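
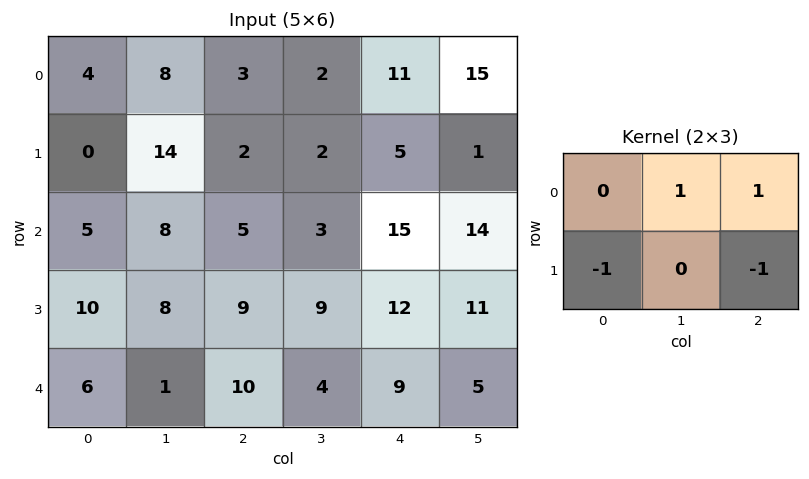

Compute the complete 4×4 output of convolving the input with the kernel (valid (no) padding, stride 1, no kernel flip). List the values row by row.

Output[0,0]: The receptive field on the input at this output position is [4 8 3 / 0 14 2]. Elementwise product with the kernel and sum: 8·1 + 3·1 + 0·-1 + 2·-1.
Output[0,1]: The receptive field on the input at this output position is [8 3 2 / 14 2 2]. Elementwise product with the kernel and sum: 3·1 + 2·1 + 14·-1 + 2·-1.

9 -11 6 23
6 -7 -13 -11
-6 -9 -3 9
1 13 2 14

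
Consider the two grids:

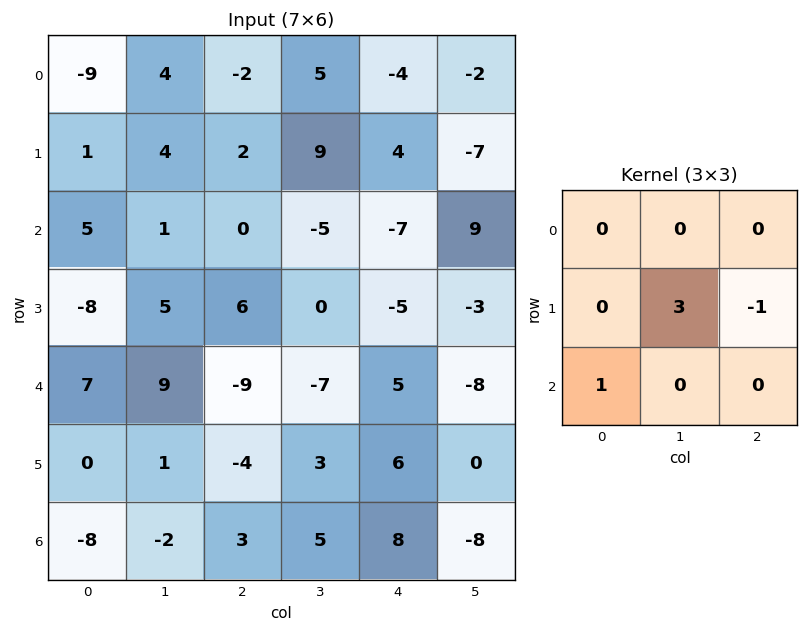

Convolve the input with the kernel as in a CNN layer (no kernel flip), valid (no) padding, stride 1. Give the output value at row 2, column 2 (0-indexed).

The receptive field on the input at this output position is [0 -5 -7 / 6 0 -5 / -9 -7 5]. Elementwise product with the kernel and sum: 0·3 + -5·-1 + -9·1.

-4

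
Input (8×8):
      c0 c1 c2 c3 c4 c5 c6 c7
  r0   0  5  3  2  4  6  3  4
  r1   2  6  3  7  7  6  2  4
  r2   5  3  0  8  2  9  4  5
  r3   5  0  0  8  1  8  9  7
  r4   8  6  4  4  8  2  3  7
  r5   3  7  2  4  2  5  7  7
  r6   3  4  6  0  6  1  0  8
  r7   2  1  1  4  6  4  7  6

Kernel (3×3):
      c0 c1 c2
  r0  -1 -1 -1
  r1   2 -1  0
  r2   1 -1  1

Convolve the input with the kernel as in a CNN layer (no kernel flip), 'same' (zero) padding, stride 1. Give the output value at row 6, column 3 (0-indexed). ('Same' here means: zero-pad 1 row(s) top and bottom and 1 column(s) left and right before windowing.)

The receptive field on the zero-padded input at this output position is [2 4 2 / 6 0 6 / 1 4 6]. Elementwise product with the kernel and sum: 2·-1 + 4·-1 + 2·-1 + 6·2 + 0·-1 + 1·1 + 4·-1 + 6·1.

7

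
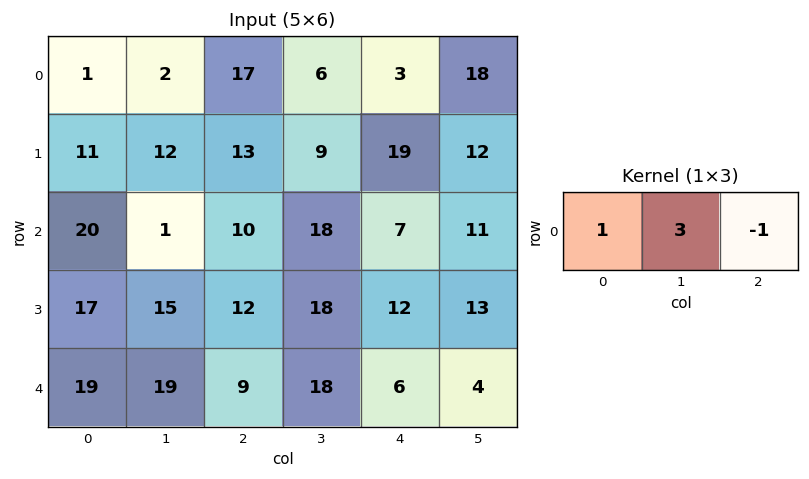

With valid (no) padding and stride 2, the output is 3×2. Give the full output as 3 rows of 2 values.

Output[0,0]: The receptive field on the input at this output position is [1 2 17]. Elementwise product with the kernel and sum: 1·1 + 2·3 + 17·-1.

-10 32
13 57
67 57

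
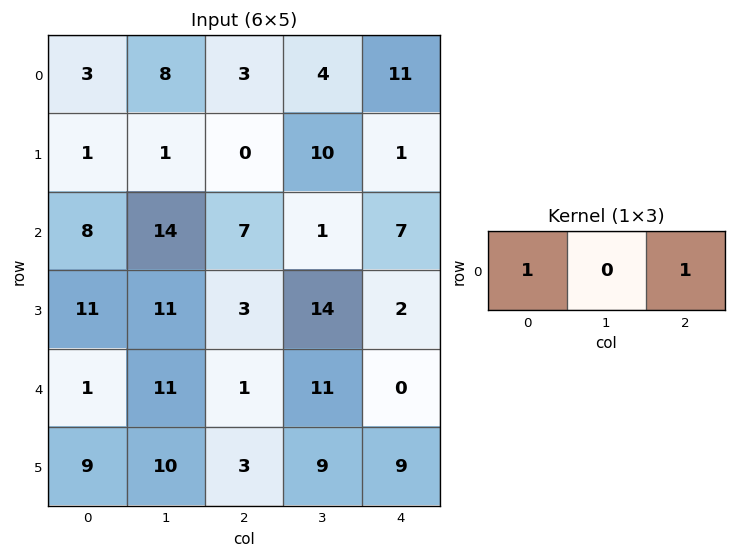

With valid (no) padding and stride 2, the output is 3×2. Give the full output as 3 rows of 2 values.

Output[0,0]: The receptive field on the input at this output position is [3 8 3]. Elementwise product with the kernel and sum: 3·1 + 3·1.

6 14
15 14
2 1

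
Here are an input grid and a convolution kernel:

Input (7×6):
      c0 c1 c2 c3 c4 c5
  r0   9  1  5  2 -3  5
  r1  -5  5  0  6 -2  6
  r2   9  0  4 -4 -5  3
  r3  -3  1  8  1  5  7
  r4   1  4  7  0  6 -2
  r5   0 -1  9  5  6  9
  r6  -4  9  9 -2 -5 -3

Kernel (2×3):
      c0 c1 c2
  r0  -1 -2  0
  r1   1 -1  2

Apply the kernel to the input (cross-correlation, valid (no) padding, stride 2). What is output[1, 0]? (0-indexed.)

The receptive field on the input at this output position is [9 0 4 / -3 1 8]. Elementwise product with the kernel and sum: 9·-1 + 0·-2 + -3·1 + 1·-1 + 8·2.

3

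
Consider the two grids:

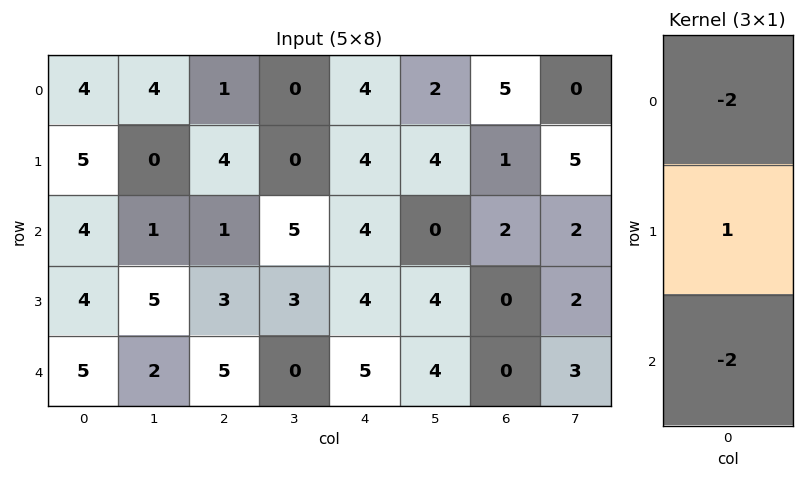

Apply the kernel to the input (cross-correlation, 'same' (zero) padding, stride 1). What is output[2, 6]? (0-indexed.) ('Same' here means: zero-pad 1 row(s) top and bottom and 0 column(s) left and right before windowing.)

The receptive field on the zero-padded input at this output position is [1 / 2 / 0]. Elementwise product with the kernel and sum: 1·-2 + 2·1 + 0·-2.

0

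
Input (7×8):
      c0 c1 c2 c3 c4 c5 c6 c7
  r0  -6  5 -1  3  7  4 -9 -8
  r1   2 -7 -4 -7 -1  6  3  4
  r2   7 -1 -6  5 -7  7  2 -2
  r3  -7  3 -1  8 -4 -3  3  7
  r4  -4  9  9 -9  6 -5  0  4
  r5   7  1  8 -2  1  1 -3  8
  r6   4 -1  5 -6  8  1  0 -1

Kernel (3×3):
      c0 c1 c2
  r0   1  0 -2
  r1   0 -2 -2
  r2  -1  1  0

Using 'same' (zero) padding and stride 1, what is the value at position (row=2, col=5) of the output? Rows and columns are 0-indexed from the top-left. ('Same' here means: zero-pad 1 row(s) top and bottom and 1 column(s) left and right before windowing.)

The receptive field on the zero-padded input at this output position is [-1 6 3 / -7 7 2 / -4 -3 3]. Elementwise product with the kernel and sum: -1·1 + 3·-2 + 7·-2 + 2·-2 + -4·-1 + -3·1.

-24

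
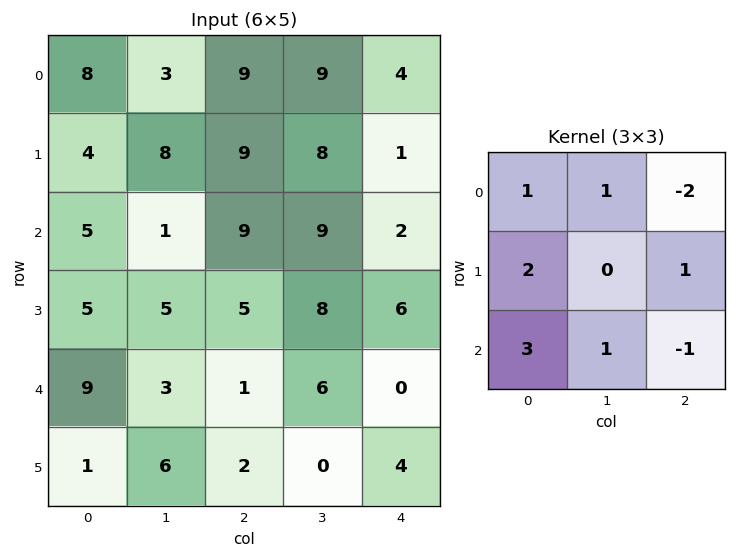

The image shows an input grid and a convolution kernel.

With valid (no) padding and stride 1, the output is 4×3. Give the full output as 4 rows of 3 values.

17 21 63
28 24 52
32 14 39
26 26 5

Output[0,0]: The receptive field on the input at this output position is [8 3 9 / 4 8 9 / 5 1 9]. Elementwise product with the kernel and sum: 8·1 + 3·1 + 9·-2 + 4·2 + 9·1 + 5·3 + 1·1 + 9·-1.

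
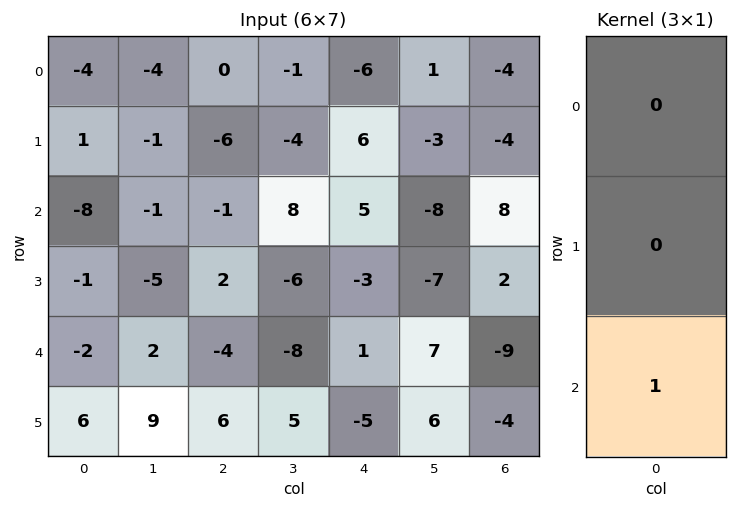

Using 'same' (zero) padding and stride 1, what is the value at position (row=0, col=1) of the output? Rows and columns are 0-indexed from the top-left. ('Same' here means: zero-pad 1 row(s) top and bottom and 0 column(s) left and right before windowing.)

-1

The receptive field on the zero-padded input at this output position is [0 / -4 / -1]. Elementwise product with the kernel and sum: -1·1.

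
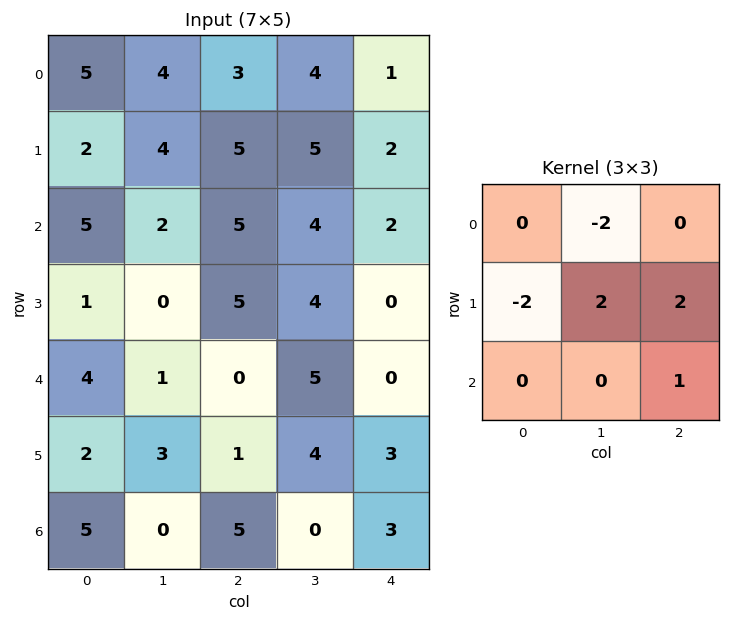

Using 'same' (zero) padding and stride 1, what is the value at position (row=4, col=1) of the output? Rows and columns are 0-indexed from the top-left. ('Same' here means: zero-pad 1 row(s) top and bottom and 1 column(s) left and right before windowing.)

-5

The receptive field on the zero-padded input at this output position is [1 0 5 / 4 1 0 / 2 3 1]. Elementwise product with the kernel and sum: 0·-2 + 4·-2 + 1·2 + 0·2 + 1·1.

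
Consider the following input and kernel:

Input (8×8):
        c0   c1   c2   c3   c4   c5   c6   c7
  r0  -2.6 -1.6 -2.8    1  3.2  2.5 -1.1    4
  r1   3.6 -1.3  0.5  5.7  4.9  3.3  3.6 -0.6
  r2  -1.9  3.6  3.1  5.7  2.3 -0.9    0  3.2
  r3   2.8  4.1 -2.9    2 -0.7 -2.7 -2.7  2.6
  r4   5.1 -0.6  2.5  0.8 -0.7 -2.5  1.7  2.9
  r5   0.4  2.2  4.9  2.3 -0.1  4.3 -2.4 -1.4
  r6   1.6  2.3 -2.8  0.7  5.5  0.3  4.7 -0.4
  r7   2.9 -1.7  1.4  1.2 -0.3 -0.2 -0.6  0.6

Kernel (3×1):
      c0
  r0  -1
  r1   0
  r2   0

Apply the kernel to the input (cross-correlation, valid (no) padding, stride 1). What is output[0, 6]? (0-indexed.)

1.1

The receptive field on the input at this output position is [-1.1 / 3.6 / 0]. Elementwise product with the kernel and sum: -1.1·-1.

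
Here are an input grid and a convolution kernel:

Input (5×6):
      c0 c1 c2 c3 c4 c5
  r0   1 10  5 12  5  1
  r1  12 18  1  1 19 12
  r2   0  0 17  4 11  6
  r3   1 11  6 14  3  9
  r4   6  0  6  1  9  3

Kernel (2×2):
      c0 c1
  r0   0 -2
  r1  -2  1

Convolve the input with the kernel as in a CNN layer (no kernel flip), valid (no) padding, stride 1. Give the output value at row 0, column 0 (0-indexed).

The receptive field on the input at this output position is [1 10 / 12 18]. Elementwise product with the kernel and sum: 10·-2 + 12·-2 + 18·1.

-26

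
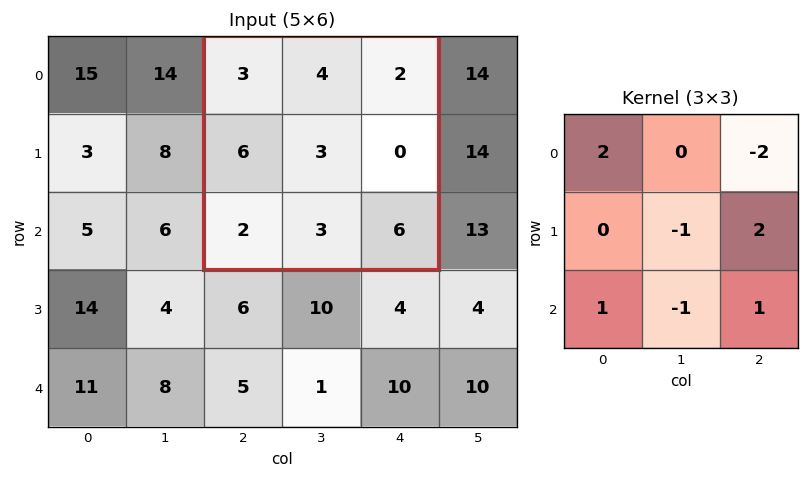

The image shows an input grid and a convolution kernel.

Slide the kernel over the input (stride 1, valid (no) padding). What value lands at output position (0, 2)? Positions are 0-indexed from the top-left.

The receptive field on the input at this output position is [3 4 2 / 6 3 0 / 2 3 6]. Elementwise product with the kernel and sum: 3·2 + 2·-2 + 3·-1 + 0·2 + 2·1 + 3·-1 + 6·1.

4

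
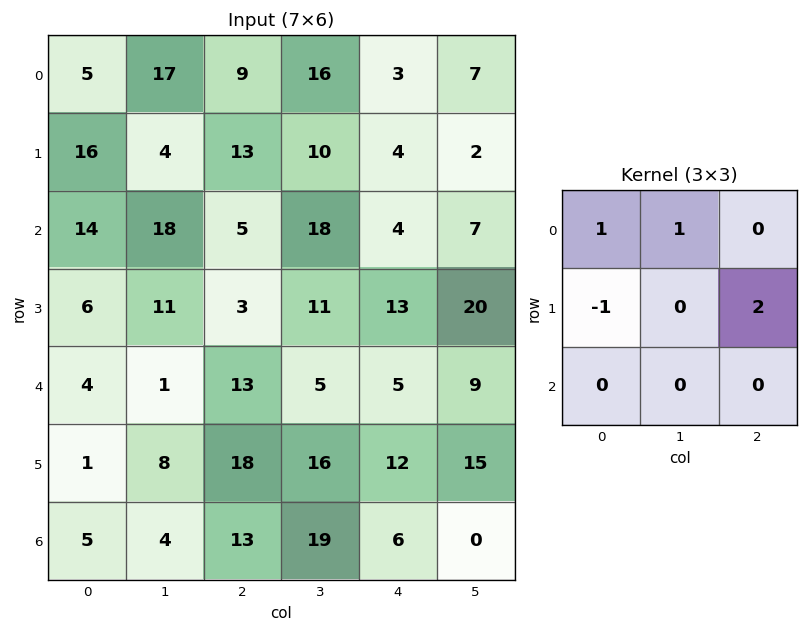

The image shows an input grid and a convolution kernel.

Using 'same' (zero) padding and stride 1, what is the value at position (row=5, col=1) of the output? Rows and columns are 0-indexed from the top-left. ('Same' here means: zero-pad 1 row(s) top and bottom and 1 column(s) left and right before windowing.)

The receptive field on the zero-padded input at this output position is [4 1 13 / 1 8 18 / 5 4 13]. Elementwise product with the kernel and sum: 4·1 + 1·1 + 1·-1 + 18·2.

40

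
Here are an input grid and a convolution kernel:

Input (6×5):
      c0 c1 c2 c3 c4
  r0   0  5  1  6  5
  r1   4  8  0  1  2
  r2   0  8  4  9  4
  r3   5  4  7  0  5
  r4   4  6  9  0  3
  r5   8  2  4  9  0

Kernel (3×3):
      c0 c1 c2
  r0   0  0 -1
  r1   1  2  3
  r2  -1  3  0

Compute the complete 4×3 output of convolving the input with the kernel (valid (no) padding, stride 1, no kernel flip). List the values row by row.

43 9 26
35 59 25
44 30 9
34 34 36

Output[0,0]: The receptive field on the input at this output position is [0 5 1 / 4 8 0 / 0 8 4]. Elementwise product with the kernel and sum: 1·-1 + 4·1 + 8·2 + 0·3 + 0·-1 + 8·3.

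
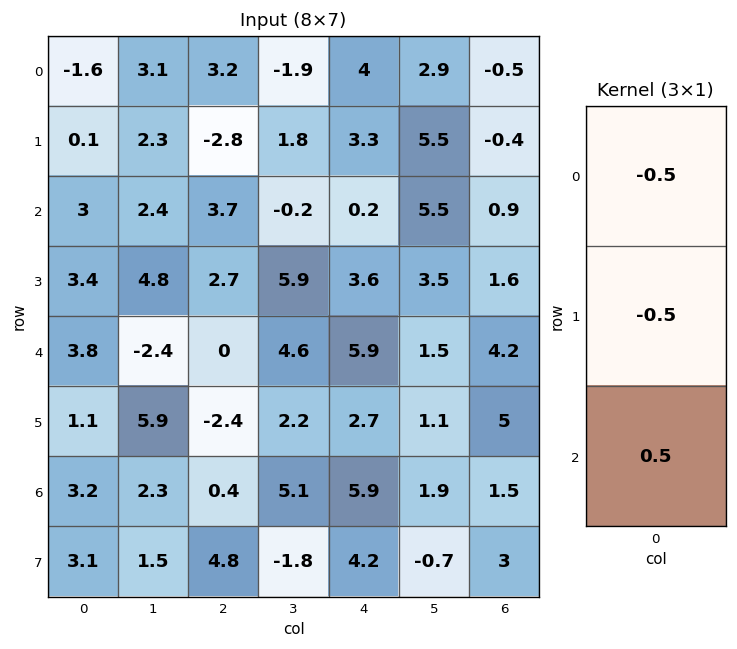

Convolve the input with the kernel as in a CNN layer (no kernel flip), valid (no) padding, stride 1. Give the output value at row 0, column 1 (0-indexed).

-1.5

The receptive field on the input at this output position is [3.1 / 2.3 / 2.4]. Elementwise product with the kernel and sum: 3.1·-0.5 + 2.3·-0.5 + 2.4·0.5.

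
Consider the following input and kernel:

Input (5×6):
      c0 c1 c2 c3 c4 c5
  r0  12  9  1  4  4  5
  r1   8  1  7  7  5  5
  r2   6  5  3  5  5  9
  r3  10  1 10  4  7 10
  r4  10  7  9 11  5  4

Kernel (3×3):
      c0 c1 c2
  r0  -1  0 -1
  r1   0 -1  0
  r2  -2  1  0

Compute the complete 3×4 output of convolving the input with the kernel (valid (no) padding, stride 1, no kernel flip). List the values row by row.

-21 -27 -13 -19
-39 -3 -33 -18
-23 -25 -19 -38

Output[0,0]: The receptive field on the input at this output position is [12 9 1 / 8 1 7 / 6 5 3]. Elementwise product with the kernel and sum: 12·-1 + 1·-1 + 1·-1 + 6·-2 + 5·1.
Output[0,1]: The receptive field on the input at this output position is [9 1 4 / 1 7 7 / 5 3 5]. Elementwise product with the kernel and sum: 9·-1 + 4·-1 + 7·-1 + 5·-2 + 3·1.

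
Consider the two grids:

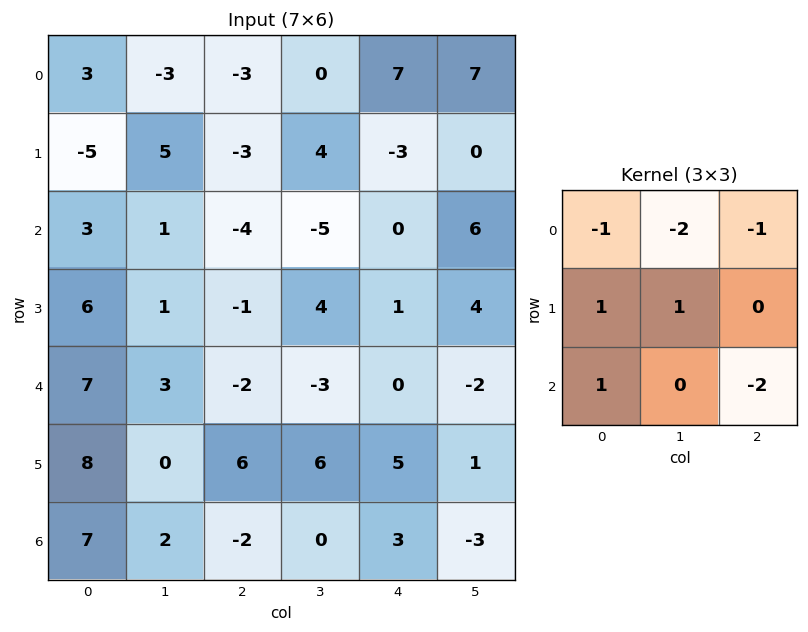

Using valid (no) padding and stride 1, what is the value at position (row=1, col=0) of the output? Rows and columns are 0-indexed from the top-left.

The receptive field on the input at this output position is [-5 5 -3 / 3 1 -4 / 6 1 -1]. Elementwise product with the kernel and sum: -5·-1 + 5·-2 + -3·-1 + 3·1 + 1·1 + 6·1 + -1·-2.

10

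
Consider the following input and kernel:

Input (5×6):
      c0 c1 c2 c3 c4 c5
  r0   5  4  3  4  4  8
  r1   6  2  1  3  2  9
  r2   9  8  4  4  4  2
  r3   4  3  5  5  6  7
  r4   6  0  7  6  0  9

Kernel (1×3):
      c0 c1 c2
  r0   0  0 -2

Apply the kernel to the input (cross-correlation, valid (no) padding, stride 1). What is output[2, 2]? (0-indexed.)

-8

The receptive field on the input at this output position is [4 4 4]. Elementwise product with the kernel and sum: 4·-2.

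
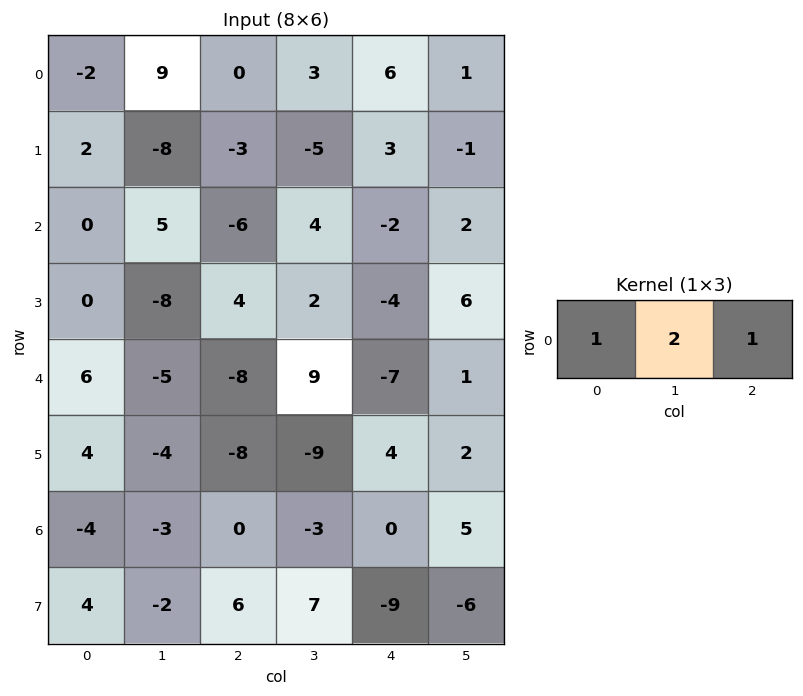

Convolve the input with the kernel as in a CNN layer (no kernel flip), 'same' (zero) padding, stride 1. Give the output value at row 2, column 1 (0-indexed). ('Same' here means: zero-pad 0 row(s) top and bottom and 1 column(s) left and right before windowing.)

The receptive field on the zero-padded input at this output position is [0 5 -6]. Elementwise product with the kernel and sum: 0·1 + 5·2 + -6·1.

4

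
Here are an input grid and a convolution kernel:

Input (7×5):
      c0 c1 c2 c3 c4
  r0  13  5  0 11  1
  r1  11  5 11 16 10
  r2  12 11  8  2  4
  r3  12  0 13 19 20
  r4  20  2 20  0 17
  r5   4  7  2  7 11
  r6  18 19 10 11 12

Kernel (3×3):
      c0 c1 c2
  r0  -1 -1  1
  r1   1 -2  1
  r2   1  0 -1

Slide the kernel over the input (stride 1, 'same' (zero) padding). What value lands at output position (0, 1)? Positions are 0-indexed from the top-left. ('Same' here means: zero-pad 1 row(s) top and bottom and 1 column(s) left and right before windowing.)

The receptive field on the zero-padded input at this output position is [0 0 0 / 13 5 0 / 11 5 11]. Elementwise product with the kernel and sum: 0·-1 + 0·-1 + 0·1 + 13·1 + 5·-2 + 0·1 + 11·1 + 11·-1.

3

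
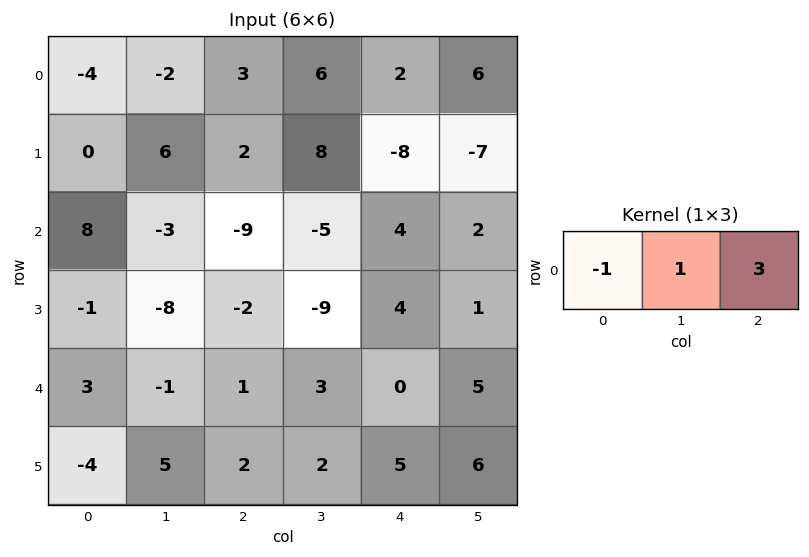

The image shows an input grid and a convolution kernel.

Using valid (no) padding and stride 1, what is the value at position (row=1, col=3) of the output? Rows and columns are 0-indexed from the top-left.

-37

The receptive field on the input at this output position is [8 -8 -7]. Elementwise product with the kernel and sum: 8·-1 + -8·1 + -7·3.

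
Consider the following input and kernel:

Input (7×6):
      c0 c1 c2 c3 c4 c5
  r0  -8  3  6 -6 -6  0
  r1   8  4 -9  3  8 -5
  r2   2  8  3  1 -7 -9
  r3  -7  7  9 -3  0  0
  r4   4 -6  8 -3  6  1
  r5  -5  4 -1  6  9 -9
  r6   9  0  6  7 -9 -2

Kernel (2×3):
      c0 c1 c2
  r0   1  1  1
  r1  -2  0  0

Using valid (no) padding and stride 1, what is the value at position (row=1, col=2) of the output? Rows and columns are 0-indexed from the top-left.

The receptive field on the input at this output position is [-9 3 8 / 3 1 -7]. Elementwise product with the kernel and sum: -9·1 + 3·1 + 8·1 + 3·-2.

-4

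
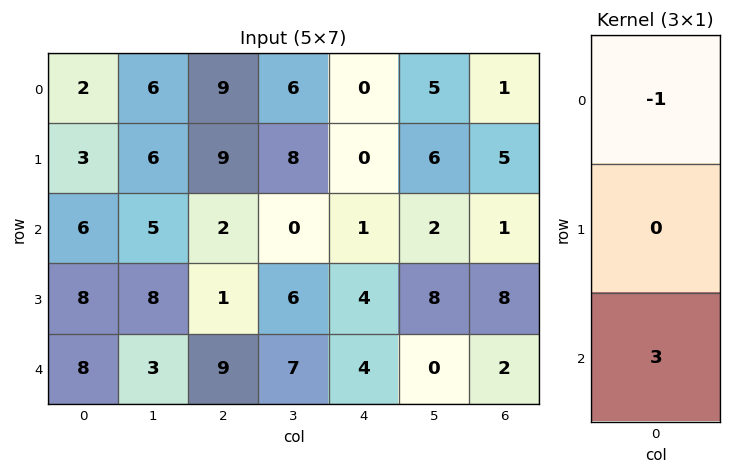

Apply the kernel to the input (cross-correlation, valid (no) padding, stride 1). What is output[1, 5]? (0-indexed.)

18

The receptive field on the input at this output position is [6 / 2 / 8]. Elementwise product with the kernel and sum: 6·-1 + 8·3.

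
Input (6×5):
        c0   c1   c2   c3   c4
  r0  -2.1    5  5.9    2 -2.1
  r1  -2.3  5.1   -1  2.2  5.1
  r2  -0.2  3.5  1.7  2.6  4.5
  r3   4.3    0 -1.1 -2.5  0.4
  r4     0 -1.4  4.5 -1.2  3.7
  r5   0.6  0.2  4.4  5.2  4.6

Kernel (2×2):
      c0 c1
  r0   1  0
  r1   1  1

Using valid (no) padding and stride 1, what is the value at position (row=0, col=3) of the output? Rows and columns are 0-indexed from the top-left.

The receptive field on the input at this output position is [2 -2.1 / 2.2 5.1]. Elementwise product with the kernel and sum: 2·1 + 2.2·1 + 5.1·1.

9.3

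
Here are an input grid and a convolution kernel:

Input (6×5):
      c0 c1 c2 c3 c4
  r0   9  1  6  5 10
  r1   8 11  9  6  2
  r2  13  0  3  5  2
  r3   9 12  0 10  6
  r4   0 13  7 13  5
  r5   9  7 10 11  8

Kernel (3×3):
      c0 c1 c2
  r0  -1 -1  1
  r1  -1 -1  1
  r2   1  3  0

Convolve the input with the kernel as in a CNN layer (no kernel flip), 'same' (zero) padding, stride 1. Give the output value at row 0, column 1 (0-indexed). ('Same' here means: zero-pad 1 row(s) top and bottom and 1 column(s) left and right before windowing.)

The receptive field on the zero-padded input at this output position is [0 0 0 / 9 1 6 / 8 11 9]. Elementwise product with the kernel and sum: 0·-1 + 0·-1 + 0·1 + 9·-1 + 1·-1 + 6·1 + 8·1 + 11·3.

37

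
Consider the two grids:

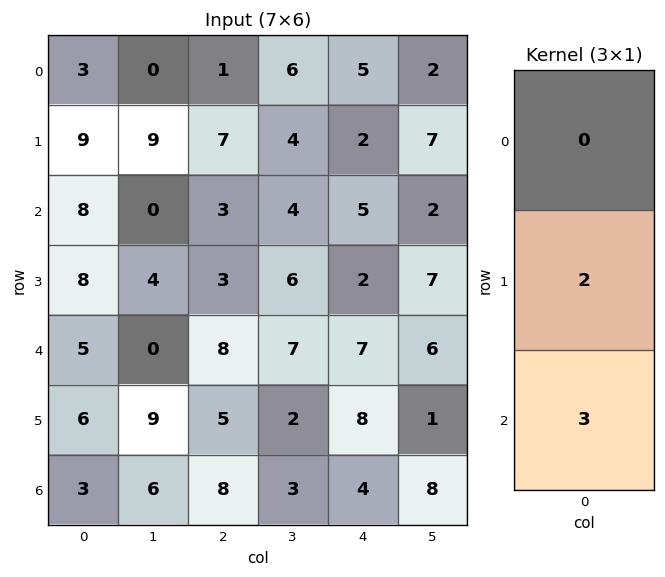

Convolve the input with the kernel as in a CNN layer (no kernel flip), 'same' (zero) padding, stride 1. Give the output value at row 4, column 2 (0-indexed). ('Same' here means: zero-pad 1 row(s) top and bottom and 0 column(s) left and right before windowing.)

31

The receptive field on the zero-padded input at this output position is [3 / 8 / 5]. Elementwise product with the kernel and sum: 8·2 + 5·3.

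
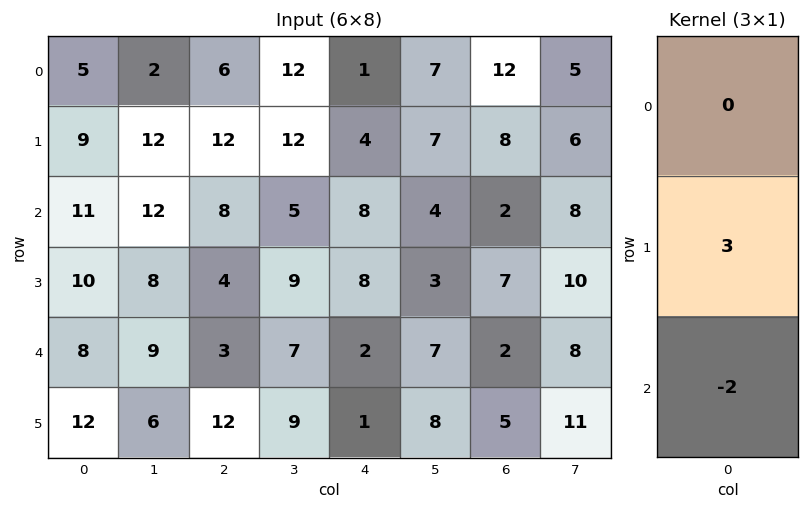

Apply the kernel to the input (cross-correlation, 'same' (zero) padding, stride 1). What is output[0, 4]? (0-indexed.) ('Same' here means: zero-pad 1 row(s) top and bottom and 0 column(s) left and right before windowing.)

The receptive field on the zero-padded input at this output position is [0 / 1 / 4]. Elementwise product with the kernel and sum: 1·3 + 4·-2.

-5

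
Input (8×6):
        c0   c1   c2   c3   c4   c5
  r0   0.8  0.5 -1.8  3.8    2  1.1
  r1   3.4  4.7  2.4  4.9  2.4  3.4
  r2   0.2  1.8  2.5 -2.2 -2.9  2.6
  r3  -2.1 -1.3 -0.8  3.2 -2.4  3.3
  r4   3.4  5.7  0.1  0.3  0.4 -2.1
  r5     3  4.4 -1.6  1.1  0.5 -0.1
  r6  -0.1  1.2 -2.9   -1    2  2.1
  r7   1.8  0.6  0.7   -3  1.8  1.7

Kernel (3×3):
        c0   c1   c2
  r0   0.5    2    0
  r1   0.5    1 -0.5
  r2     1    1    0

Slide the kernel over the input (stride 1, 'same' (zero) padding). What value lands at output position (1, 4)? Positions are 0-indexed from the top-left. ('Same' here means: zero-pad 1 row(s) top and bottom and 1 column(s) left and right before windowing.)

3.95

The receptive field on the zero-padded input at this output position is [3.8 2 1.1 / 4.9 2.4 3.4 / -2.2 -2.9 2.6]. Elementwise product with the kernel and sum: 3.8·0.5 + 2·2 + 4.9·0.5 + 2.4·1 + 3.4·-0.5 + -2.2·1 + -2.9·1.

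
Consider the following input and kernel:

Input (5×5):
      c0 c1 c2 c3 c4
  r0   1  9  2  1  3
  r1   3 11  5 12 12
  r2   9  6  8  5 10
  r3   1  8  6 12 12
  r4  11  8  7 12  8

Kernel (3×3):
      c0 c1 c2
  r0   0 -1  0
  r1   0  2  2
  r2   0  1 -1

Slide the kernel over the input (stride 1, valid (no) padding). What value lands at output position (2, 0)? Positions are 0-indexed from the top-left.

The receptive field on the input at this output position is [9 6 8 / 1 8 6 / 11 8 7]. Elementwise product with the kernel and sum: 6·-1 + 8·2 + 6·2 + 8·1 + 7·-1.

23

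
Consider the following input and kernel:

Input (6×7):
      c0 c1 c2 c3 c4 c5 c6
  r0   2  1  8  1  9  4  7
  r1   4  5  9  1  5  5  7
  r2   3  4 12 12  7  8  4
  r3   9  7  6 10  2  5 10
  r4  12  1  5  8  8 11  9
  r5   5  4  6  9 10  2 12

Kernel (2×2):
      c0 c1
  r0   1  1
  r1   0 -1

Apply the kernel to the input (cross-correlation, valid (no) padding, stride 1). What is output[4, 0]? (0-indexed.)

9

The receptive field on the input at this output position is [12 1 / 5 4]. Elementwise product with the kernel and sum: 12·1 + 1·1 + 4·-1.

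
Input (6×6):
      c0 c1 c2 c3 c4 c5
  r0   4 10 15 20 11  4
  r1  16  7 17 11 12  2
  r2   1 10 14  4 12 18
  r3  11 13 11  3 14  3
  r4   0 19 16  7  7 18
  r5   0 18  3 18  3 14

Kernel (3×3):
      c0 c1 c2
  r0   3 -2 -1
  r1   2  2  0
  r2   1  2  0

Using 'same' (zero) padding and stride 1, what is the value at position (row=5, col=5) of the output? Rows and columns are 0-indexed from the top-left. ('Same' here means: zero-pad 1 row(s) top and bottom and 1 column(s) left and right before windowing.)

The receptive field on the zero-padded input at this output position is [7 18 0 / 3 14 0 / 0 0 0]. Elementwise product with the kernel and sum: 7·3 + 18·-2 + 0·-1 + 3·2 + 14·2 + 0·1 + 0·2.

19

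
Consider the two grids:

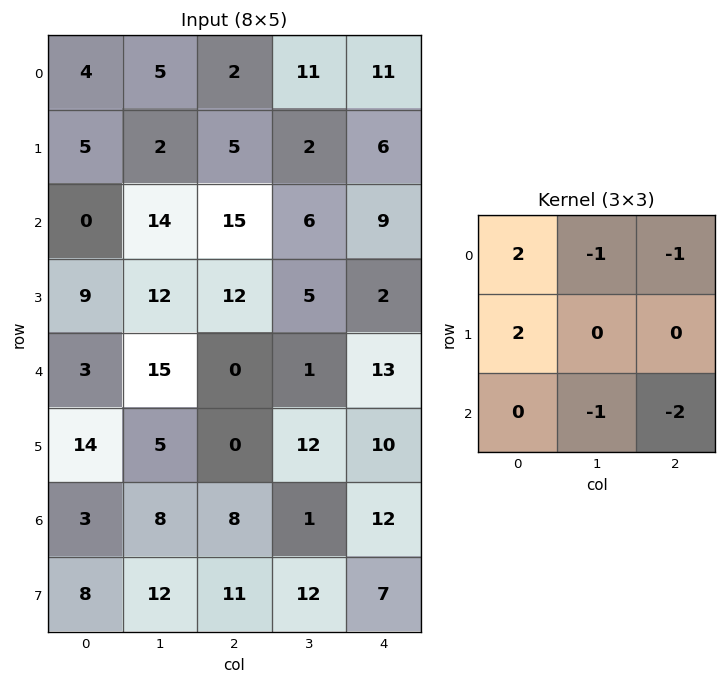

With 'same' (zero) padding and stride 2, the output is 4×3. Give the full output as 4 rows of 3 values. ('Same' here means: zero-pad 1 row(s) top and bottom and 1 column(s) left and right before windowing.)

Output[0,0]: The receptive field on the zero-padded input at this output position is [0 0 0 / 0 4 5 / 0 5 2]. Elementwise product with the kernel and sum: 0·2 + 0·-1 + 0·-1 + 0·2 + 5·-1 + 2·-2.
Output[0,1]: The receptive field on the zero-padded input at this output position is [0 0 0 / 5 2 11 / 2 5 2]. Elementwise product with the kernel and sum: 0·2 + 0·-1 + 0·-1 + 5·2 + 5·-1 + 2·-2.

-9 1 16
-40 3 8
-45 13 0
-51 -21 9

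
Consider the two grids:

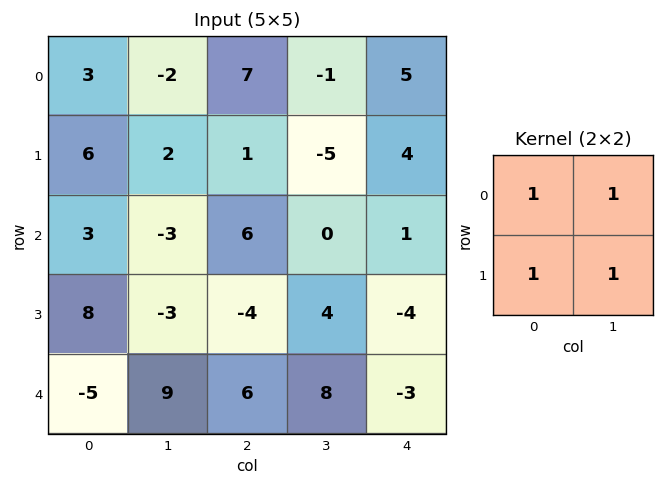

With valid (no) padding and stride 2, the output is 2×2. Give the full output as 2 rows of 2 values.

Output[0,0]: The receptive field on the input at this output position is [3 -2 / 6 2]. Elementwise product with the kernel and sum: 3·1 + -2·1 + 6·1 + 2·1.

9 2
5 6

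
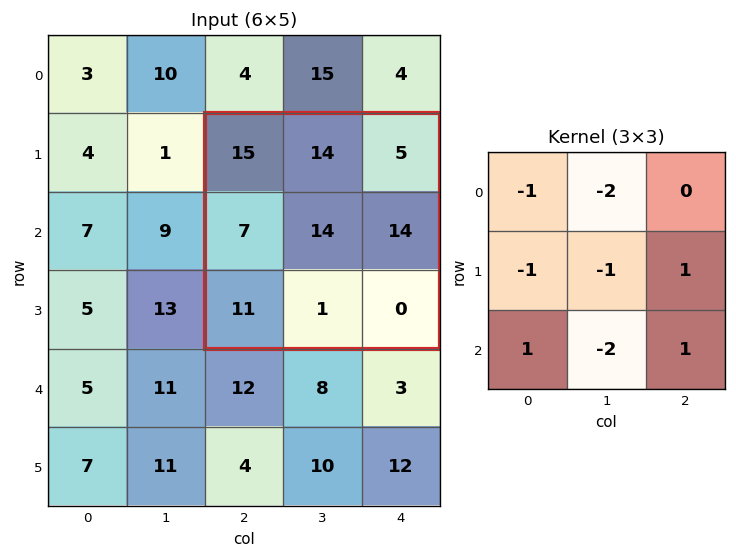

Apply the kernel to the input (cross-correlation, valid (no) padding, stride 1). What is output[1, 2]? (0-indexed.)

The receptive field on the input at this output position is [15 14 5 / 7 14 14 / 11 1 0]. Elementwise product with the kernel and sum: 15·-1 + 14·-2 + 7·-1 + 14·-1 + 14·1 + 11·1 + 1·-2 + 0·1.

-41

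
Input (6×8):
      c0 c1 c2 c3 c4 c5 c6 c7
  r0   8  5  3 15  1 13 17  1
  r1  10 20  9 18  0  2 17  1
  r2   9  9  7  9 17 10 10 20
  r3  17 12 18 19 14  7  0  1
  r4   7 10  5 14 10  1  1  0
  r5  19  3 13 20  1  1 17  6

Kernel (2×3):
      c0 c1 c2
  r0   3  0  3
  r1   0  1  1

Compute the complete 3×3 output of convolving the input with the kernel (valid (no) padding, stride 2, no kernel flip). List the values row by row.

Output[0,0]: The receptive field on the input at this output position is [8 5 3 / 10 20 9]. Elementwise product with the kernel and sum: 8·3 + 3·3 + 20·1 + 9·1.
Output[0,1]: The receptive field on the input at this output position is [3 15 1 / 9 18 0]. Elementwise product with the kernel and sum: 3·3 + 1·3 + 18·1 + 0·1.

62 30 73
78 105 88
52 66 51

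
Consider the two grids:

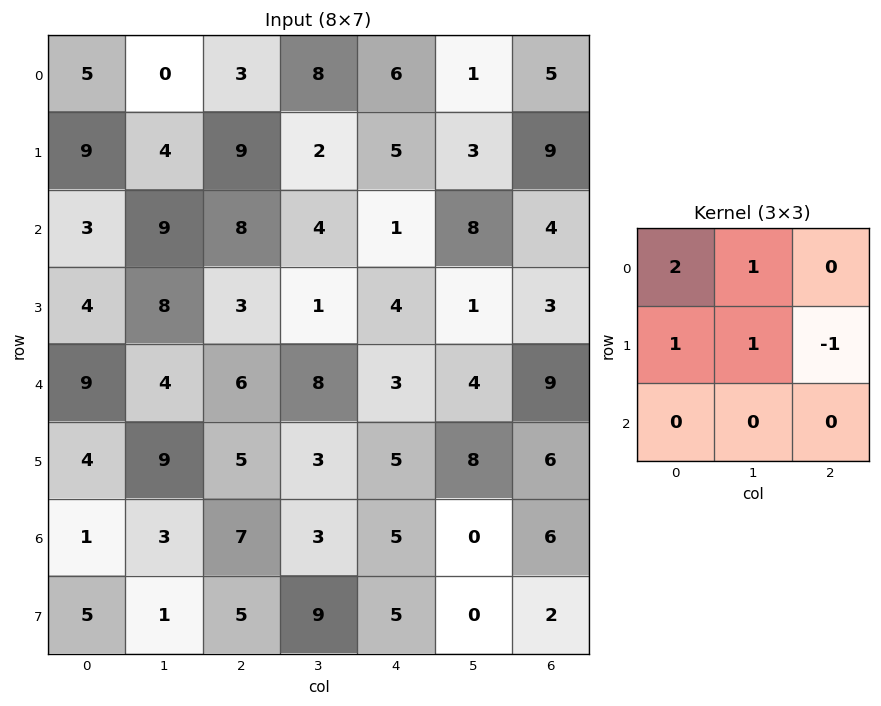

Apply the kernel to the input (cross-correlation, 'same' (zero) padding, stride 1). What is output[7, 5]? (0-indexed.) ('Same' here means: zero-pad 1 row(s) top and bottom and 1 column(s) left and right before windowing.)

13

The receptive field on the zero-padded input at this output position is [5 0 6 / 5 0 2 / 0 0 0]. Elementwise product with the kernel and sum: 5·2 + 0·1 + 5·1 + 0·1 + 2·-1.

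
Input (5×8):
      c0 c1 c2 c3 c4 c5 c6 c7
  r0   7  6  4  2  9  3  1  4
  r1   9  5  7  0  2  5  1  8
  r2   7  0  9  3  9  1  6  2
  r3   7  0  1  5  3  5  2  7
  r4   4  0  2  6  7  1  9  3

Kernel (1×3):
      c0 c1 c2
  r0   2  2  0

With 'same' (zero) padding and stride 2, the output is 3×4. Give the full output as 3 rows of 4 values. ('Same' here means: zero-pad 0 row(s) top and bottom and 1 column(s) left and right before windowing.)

Output[0,0]: The receptive field on the zero-padded input at this output position is [0 7 6]. Elementwise product with the kernel and sum: 0·2 + 7·2.

14 20 22 8
14 18 24 14
8 4 26 20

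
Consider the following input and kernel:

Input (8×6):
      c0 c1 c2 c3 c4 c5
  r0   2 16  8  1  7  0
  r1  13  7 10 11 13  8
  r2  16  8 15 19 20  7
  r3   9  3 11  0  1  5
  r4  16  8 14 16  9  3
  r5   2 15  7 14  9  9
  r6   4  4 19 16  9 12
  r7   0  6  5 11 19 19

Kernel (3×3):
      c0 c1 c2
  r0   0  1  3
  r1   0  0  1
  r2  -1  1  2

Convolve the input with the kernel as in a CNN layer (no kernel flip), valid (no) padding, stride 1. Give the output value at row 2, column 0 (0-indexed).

The receptive field on the input at this output position is [16 8 15 / 9 3 11 / 16 8 14]. Elementwise product with the kernel and sum: 8·1 + 15·3 + 11·1 + 16·-1 + 8·1 + 14·2.

84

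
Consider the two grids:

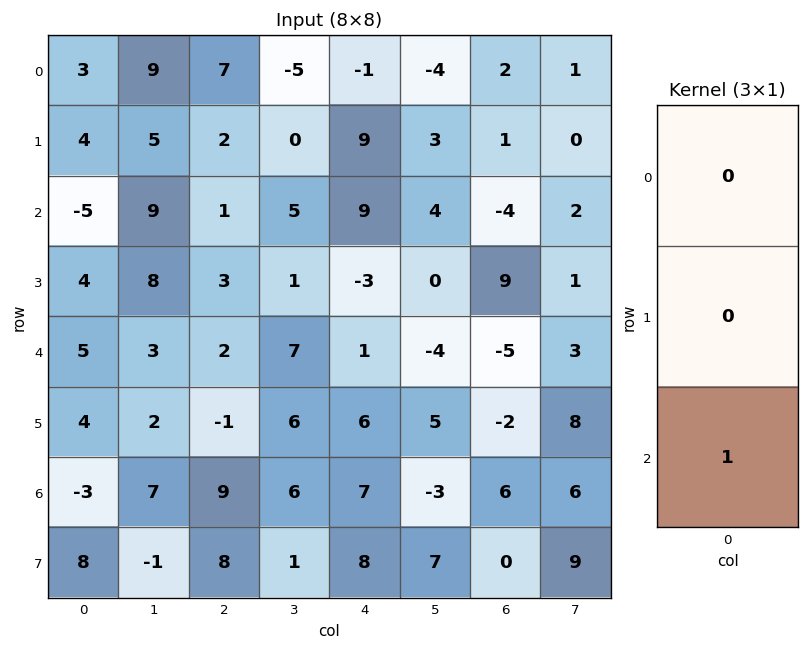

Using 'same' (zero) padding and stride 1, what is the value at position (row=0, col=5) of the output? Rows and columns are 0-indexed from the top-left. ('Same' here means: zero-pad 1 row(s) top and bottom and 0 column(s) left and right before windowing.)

3

The receptive field on the zero-padded input at this output position is [0 / -4 / 3]. Elementwise product with the kernel and sum: 3·1.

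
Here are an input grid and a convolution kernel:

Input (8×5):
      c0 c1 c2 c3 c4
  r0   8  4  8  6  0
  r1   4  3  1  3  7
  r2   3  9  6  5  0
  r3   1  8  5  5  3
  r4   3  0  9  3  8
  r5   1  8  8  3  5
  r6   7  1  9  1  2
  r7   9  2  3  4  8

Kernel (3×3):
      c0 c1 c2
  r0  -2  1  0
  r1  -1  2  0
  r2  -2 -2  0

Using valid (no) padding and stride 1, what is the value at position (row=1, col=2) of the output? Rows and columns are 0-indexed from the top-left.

-15

The receptive field on the input at this output position is [1 3 7 / 6 5 0 / 5 5 3]. Elementwise product with the kernel and sum: 1·-2 + 3·1 + 6·-1 + 5·2 + 5·-2 + 5·-2.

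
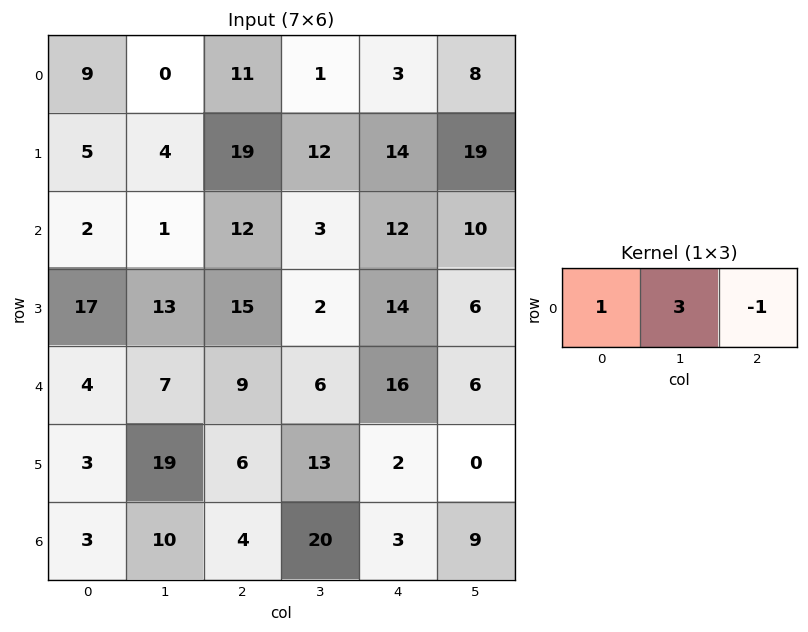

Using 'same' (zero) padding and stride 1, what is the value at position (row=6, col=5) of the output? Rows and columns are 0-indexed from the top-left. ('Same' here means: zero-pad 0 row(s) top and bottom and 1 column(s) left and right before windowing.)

30

The receptive field on the zero-padded input at this output position is [3 9 0]. Elementwise product with the kernel and sum: 3·1 + 9·3 + 0·-1.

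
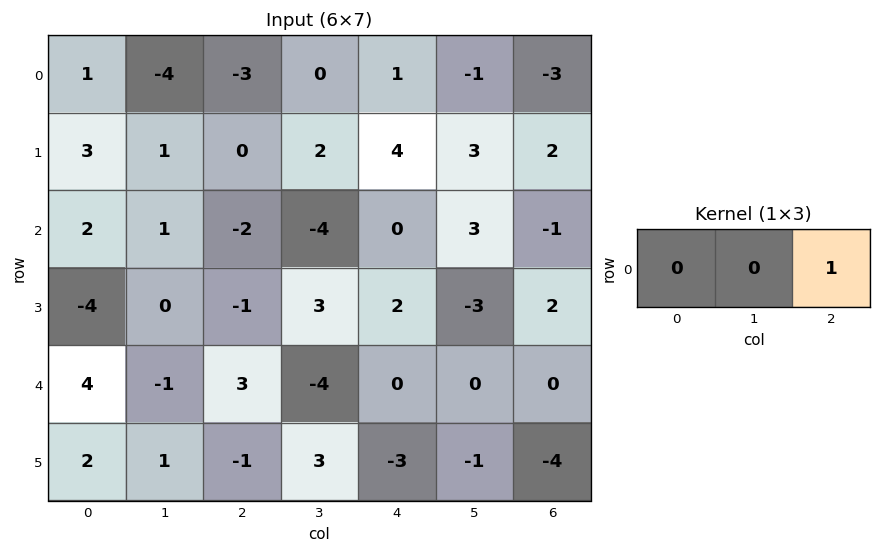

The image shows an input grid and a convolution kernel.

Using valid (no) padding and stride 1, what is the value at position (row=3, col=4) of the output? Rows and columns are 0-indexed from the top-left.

The receptive field on the input at this output position is [2 -3 2]. Elementwise product with the kernel and sum: 2·1.

2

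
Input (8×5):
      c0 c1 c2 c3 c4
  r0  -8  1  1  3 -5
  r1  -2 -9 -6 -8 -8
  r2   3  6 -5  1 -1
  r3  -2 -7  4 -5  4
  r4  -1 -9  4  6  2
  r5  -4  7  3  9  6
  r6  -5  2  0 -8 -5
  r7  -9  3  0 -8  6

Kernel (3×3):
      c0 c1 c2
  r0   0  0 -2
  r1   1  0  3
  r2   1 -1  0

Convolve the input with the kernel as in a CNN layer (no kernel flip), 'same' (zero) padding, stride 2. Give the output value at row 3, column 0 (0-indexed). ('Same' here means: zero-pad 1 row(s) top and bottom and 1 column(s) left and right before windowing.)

The receptive field on the zero-padded input at this output position is [0 -4 7 / 0 -5 2 / 0 -9 3]. Elementwise product with the kernel and sum: 7·-2 + 0·1 + 2·3 + 0·1 + -9·-1.

1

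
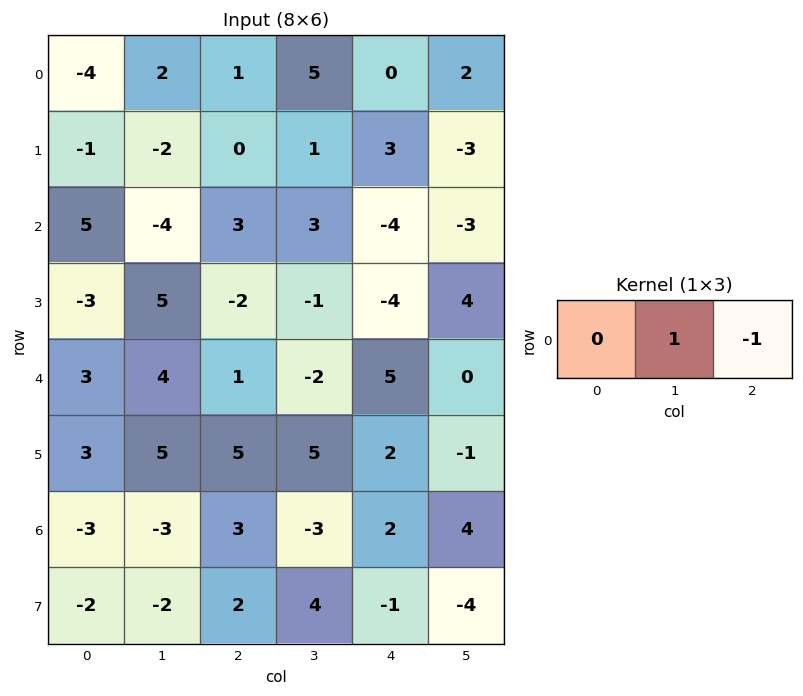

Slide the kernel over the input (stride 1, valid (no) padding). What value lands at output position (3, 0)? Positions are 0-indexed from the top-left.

7

The receptive field on the input at this output position is [-3 5 -2]. Elementwise product with the kernel and sum: 5·1 + -2·-1.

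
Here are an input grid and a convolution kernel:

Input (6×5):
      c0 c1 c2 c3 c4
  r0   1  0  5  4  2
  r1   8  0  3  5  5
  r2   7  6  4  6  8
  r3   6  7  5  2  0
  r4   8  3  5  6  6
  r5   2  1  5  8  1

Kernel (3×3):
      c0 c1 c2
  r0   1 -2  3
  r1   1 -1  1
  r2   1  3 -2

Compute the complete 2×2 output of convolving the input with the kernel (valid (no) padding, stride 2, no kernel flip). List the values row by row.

44 12
18 30

Output[0,0]: The receptive field on the input at this output position is [1 0 5 / 8 0 3 / 7 6 4]. Elementwise product with the kernel and sum: 1·1 + 0·-2 + 5·3 + 8·1 + 0·-1 + 3·1 + 7·1 + 6·3 + 4·-2.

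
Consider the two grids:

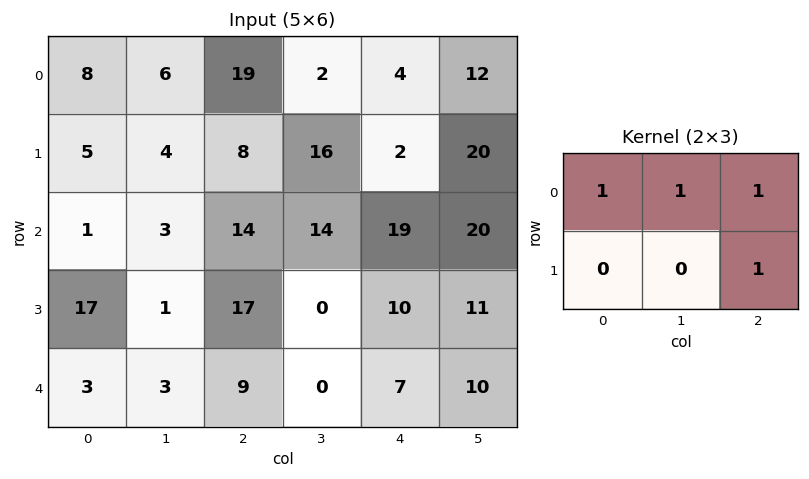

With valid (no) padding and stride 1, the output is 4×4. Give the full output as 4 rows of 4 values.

Output[0,0]: The receptive field on the input at this output position is [8 6 19 / 5 4 8]. Elementwise product with the kernel and sum: 8·1 + 6·1 + 19·1 + 8·1.
Output[0,1]: The receptive field on the input at this output position is [6 19 2 / 4 8 16]. Elementwise product with the kernel and sum: 6·1 + 19·1 + 2·1 + 16·1.

41 43 27 38
31 42 45 58
35 31 57 64
44 18 34 31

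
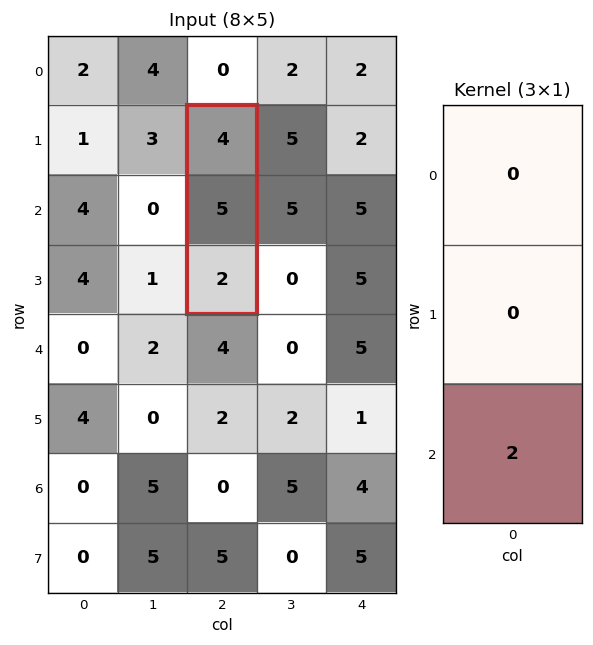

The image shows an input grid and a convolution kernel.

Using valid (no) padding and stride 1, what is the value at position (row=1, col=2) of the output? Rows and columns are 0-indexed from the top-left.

The receptive field on the input at this output position is [4 / 5 / 2]. Elementwise product with the kernel and sum: 2·2.

4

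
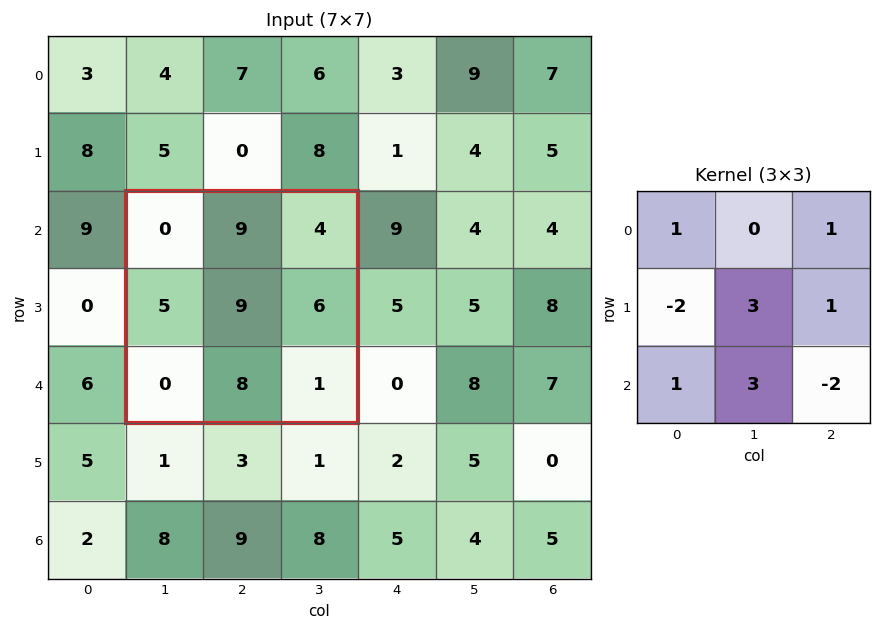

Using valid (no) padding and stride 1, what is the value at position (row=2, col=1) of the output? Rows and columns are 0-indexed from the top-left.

49

The receptive field on the input at this output position is [0 9 4 / 5 9 6 / 0 8 1]. Elementwise product with the kernel and sum: 0·1 + 4·1 + 5·-2 + 9·3 + 6·1 + 0·1 + 8·3 + 1·-2.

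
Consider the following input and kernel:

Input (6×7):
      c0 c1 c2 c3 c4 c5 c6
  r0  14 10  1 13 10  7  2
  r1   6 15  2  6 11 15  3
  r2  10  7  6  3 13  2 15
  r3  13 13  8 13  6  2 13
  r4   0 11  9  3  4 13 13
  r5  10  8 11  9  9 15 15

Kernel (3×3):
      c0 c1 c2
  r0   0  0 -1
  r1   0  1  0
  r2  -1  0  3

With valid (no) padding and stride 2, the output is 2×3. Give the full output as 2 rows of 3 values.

Output[0,0]: The receptive field on the input at this output position is [14 10 1 / 6 15 2 / 10 7 6]. Elementwise product with the kernel and sum: 1·-1 + 15·1 + 10·-1 + 6·3.
Output[0,1]: The receptive field on the input at this output position is [1 13 10 / 2 6 11 / 6 3 13]. Elementwise product with the kernel and sum: 10·-1 + 6·1 + 6·-1 + 13·3.

22 29 45
34 3 22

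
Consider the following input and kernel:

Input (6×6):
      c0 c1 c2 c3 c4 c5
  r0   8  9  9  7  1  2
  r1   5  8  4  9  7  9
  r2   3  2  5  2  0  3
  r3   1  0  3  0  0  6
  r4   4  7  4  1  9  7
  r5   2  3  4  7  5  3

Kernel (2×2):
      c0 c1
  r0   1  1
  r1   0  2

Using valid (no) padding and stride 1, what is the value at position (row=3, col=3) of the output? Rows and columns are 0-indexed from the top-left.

The receptive field on the input at this output position is [0 0 / 1 9]. Elementwise product with the kernel and sum: 0·1 + 0·1 + 9·2.

18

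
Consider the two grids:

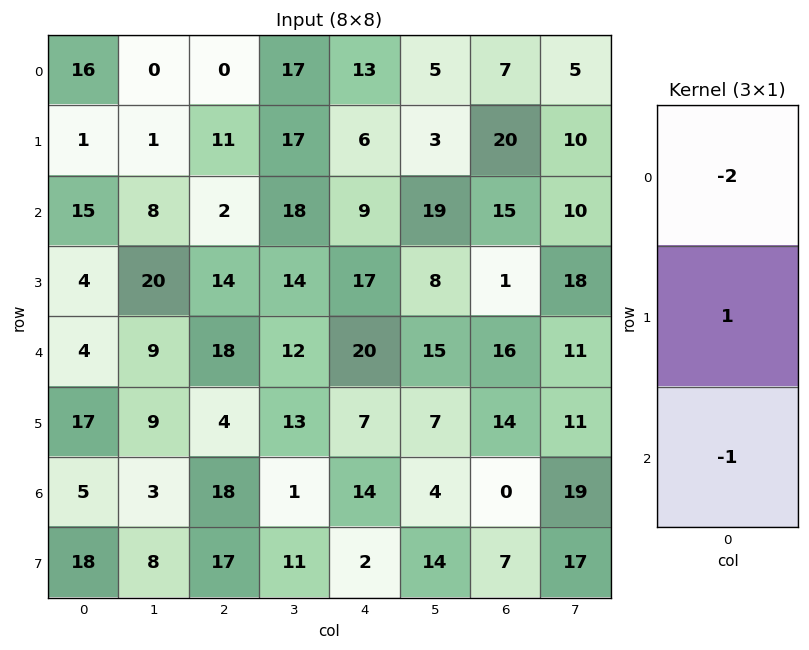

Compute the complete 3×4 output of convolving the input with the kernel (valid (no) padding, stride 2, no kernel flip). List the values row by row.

-46 9 -29 -9
-30 -8 -21 -45
4 -50 -47 -18

Output[0,0]: The receptive field on the input at this output position is [16 / 1 / 15]. Elementwise product with the kernel and sum: 16·-2 + 1·1 + 15·-1.
Output[0,1]: The receptive field on the input at this output position is [0 / 11 / 2]. Elementwise product with the kernel and sum: 0·-2 + 11·1 + 2·-1.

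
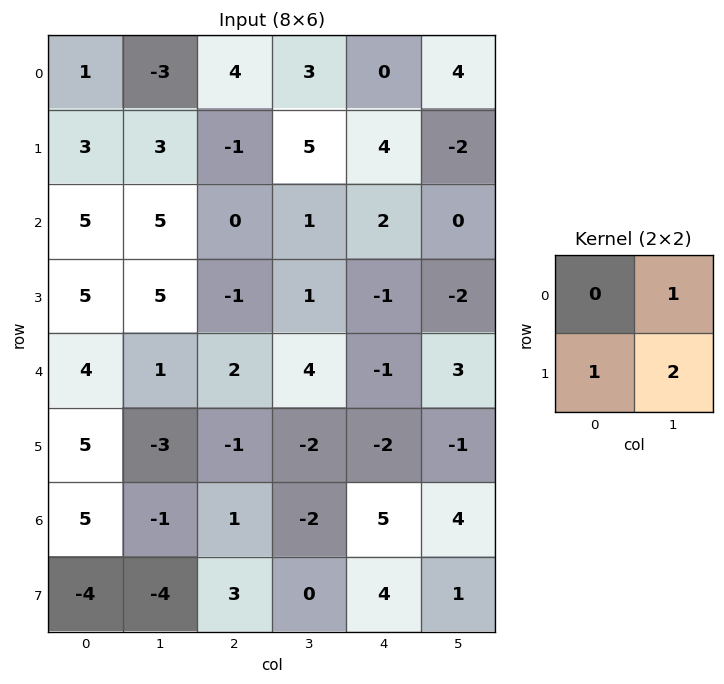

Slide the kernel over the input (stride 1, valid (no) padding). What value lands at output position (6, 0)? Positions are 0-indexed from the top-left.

The receptive field on the input at this output position is [5 -1 / -4 -4]. Elementwise product with the kernel and sum: -1·1 + -4·1 + -4·2.

-13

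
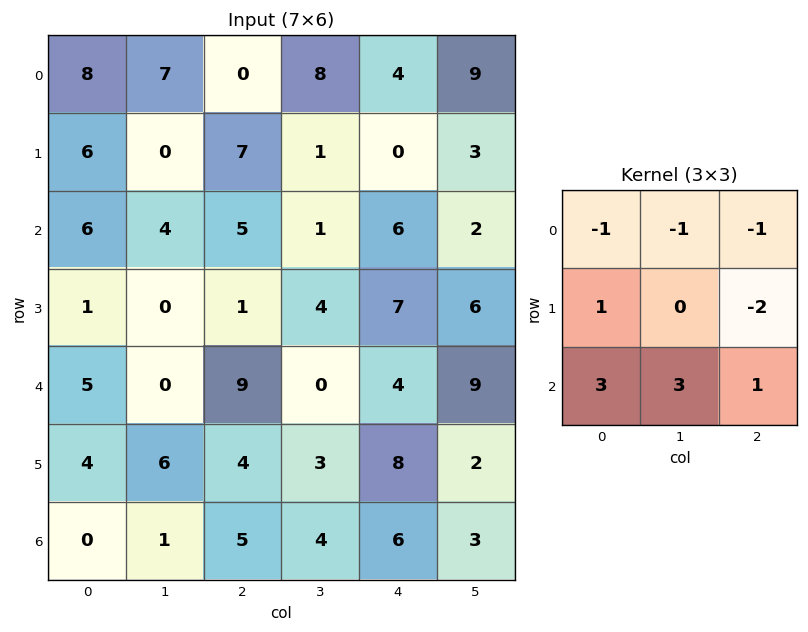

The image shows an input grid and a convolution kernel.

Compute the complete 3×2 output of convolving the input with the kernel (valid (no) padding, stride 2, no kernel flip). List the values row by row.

Output[0,0]: The receptive field on the input at this output position is [8 7 0 / 6 0 7 / 6 4 5]. Elementwise product with the kernel and sum: 8·-1 + 7·-1 + 0·-1 + 6·1 + 7·-2 + 6·3 + 4·3 + 5·1.

12 19
8 6
-10 8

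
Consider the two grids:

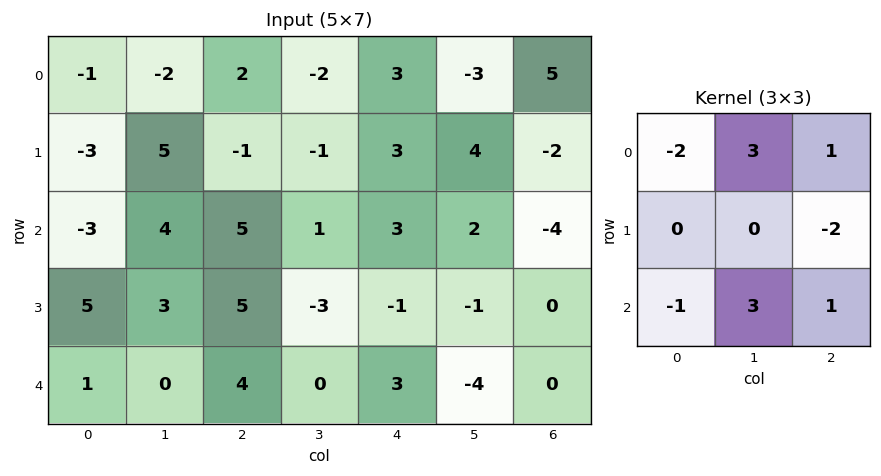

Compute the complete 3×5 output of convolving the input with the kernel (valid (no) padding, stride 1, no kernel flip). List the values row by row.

20 22 -12 12 -7
19 -7 -19 10 10
16 26 -3 16 -19

Output[0,0]: The receptive field on the input at this output position is [-1 -2 2 / -3 5 -1 / -3 4 5]. Elementwise product with the kernel and sum: -1·-2 + -2·3 + 2·1 + -1·-2 + -3·-1 + 4·3 + 5·1.
Output[0,1]: The receptive field on the input at this output position is [-2 2 -2 / 5 -1 -1 / 4 5 1]. Elementwise product with the kernel and sum: -2·-2 + 2·3 + -2·1 + -1·-2 + 4·-1 + 5·3 + 1·1.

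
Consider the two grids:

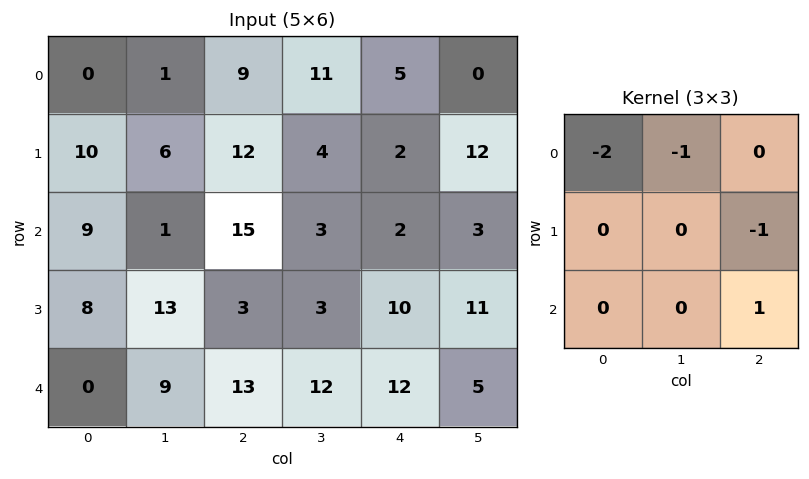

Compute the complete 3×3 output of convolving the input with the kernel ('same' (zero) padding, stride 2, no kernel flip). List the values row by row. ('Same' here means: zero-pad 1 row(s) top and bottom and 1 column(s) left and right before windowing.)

Output[0,0]: The receptive field on the zero-padded input at this output position is [0 0 0 / 0 0 1 / 0 10 6]. Elementwise product with the kernel and sum: 0·-2 + 0·-1 + 1·-1 + 6·1.
Output[0,1]: The receptive field on the zero-padded input at this output position is [0 0 0 / 1 9 11 / 6 12 4]. Elementwise product with the kernel and sum: 0·-2 + 0·-1 + 11·-1 + 4·1.

5 -7 12
2 -24 -2
-17 -41 -21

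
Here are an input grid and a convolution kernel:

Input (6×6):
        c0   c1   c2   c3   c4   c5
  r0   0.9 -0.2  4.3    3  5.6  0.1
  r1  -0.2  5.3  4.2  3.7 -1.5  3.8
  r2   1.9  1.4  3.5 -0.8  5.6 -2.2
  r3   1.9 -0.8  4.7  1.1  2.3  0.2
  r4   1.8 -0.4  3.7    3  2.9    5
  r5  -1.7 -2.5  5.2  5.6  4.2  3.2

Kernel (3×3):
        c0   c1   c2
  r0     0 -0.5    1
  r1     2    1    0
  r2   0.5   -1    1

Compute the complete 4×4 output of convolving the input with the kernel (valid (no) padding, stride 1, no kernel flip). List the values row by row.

12.35 12.05 24.35 -5
13.2 3.9 6.4 7
10.8 -0.35 18.25 3.1
15.15 0.8 13.35 9.75

Output[0,0]: The receptive field on the input at this output position is [0.9 -0.2 4.3 / -0.2 5.3 4.2 / 1.9 1.4 3.5]. Elementwise product with the kernel and sum: -0.2·-0.5 + 4.3·1 + -0.2·2 + 5.3·1 + 1.9·0.5 + 1.4·-1 + 3.5·1.
Output[0,1]: The receptive field on the input at this output position is [-0.2 4.3 3 / 5.3 4.2 3.7 / 1.4 3.5 -0.8]. Elementwise product with the kernel and sum: 4.3·-0.5 + 3·1 + 5.3·2 + 4.2·1 + 1.4·0.5 + 3.5·-1 + -0.8·1.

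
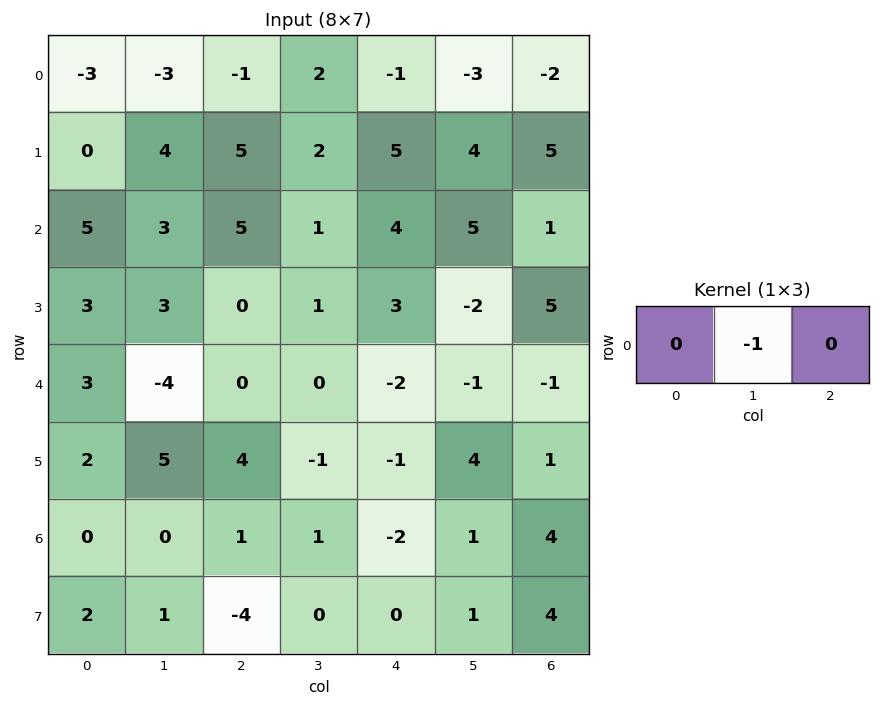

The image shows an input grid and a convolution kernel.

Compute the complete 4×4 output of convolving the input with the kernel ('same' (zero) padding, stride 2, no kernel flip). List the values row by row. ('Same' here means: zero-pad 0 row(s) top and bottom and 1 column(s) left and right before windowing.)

Output[0,0]: The receptive field on the zero-padded input at this output position is [0 -3 -3]. Elementwise product with the kernel and sum: -3·-1.
Output[0,1]: The receptive field on the zero-padded input at this output position is [-3 -1 2]. Elementwise product with the kernel and sum: -1·-1.

3 1 1 2
-5 -5 -4 -1
-3 0 2 1
0 -1 2 -4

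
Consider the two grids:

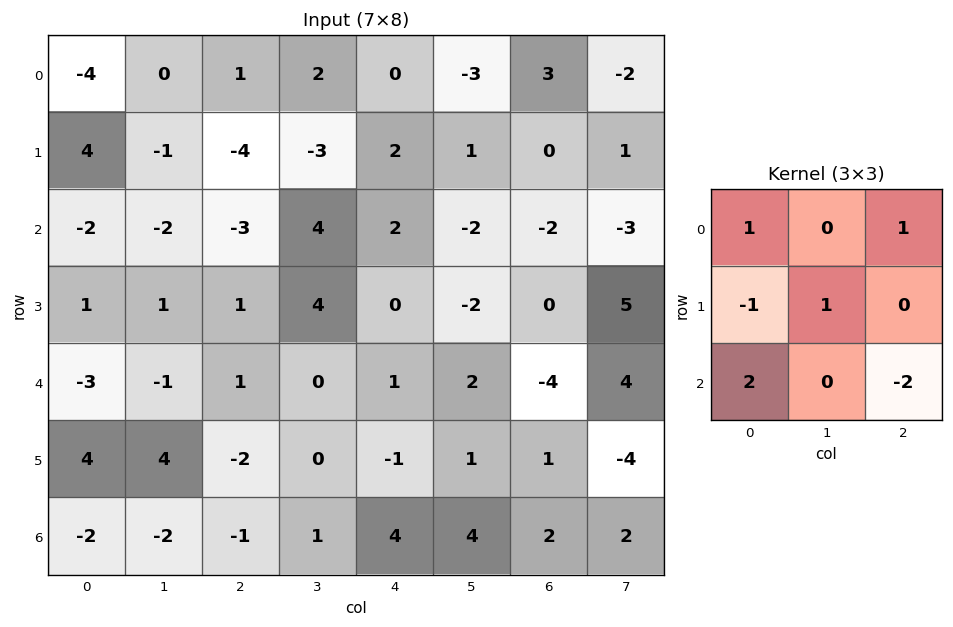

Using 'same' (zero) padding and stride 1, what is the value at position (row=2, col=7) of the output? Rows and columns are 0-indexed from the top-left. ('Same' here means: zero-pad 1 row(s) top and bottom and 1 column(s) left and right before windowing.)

-1

The receptive field on the zero-padded input at this output position is [0 1 0 / -2 -3 0 / 0 5 0]. Elementwise product with the kernel and sum: 0·1 + 0·1 + -2·-1 + -3·1 + 0·2 + 0·-2.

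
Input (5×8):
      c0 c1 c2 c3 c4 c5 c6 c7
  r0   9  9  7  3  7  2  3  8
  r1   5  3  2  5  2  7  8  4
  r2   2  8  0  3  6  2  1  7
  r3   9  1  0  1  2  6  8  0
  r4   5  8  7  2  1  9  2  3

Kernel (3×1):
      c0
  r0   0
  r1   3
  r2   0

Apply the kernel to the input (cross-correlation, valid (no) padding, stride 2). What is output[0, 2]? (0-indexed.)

6

The receptive field on the input at this output position is [7 / 2 / 6]. Elementwise product with the kernel and sum: 2·3.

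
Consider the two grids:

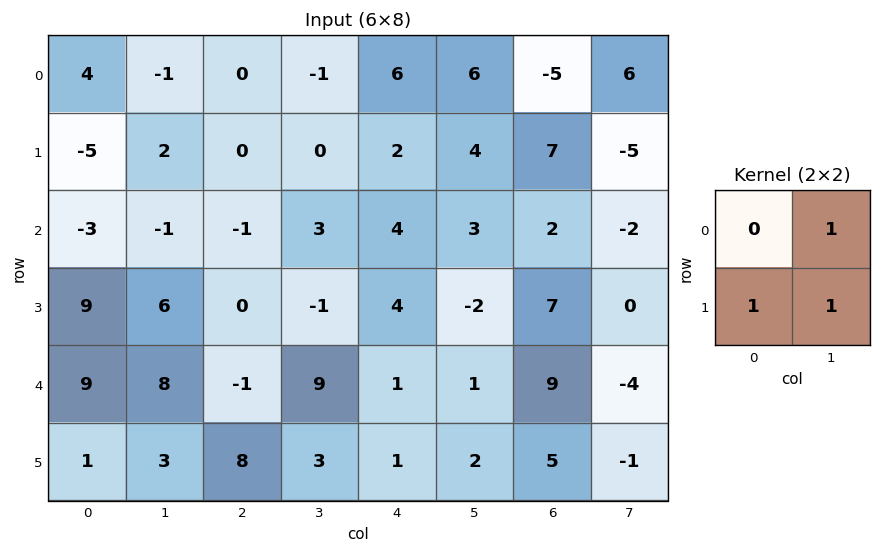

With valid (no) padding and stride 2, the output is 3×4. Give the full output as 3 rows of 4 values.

-4 -1 12 8
14 2 5 5
12 20 4 0

Output[0,0]: The receptive field on the input at this output position is [4 -1 / -5 2]. Elementwise product with the kernel and sum: -1·1 + -5·1 + 2·1.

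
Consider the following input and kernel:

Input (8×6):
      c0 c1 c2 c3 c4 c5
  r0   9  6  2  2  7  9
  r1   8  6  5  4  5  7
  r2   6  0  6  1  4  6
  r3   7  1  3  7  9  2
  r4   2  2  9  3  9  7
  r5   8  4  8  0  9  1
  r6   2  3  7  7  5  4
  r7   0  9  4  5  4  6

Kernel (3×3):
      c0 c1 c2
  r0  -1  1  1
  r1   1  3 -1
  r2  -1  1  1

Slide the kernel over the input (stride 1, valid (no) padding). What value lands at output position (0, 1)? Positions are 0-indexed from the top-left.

The receptive field on the input at this output position is [6 2 2 / 6 5 4 / 0 6 1]. Elementwise product with the kernel and sum: 6·-1 + 2·1 + 2·1 + 6·1 + 5·3 + 4·-1 + 0·-1 + 6·1 + 1·1.

22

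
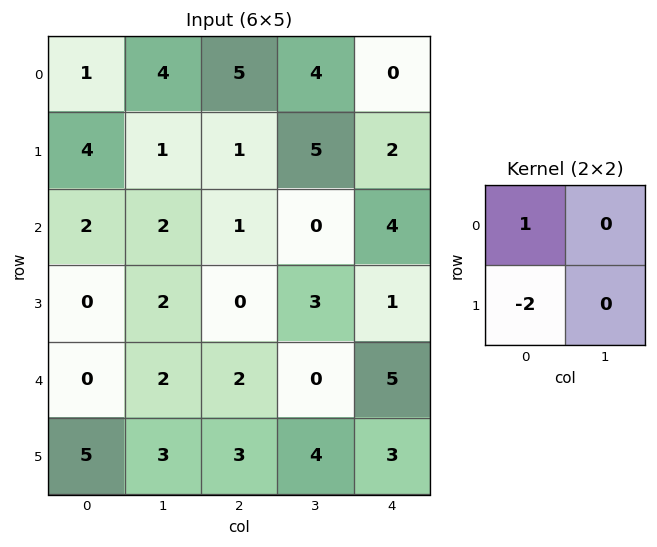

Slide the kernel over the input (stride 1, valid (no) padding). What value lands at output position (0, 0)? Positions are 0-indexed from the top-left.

The receptive field on the input at this output position is [1 4 / 4 1]. Elementwise product with the kernel and sum: 1·1 + 4·-2.

-7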